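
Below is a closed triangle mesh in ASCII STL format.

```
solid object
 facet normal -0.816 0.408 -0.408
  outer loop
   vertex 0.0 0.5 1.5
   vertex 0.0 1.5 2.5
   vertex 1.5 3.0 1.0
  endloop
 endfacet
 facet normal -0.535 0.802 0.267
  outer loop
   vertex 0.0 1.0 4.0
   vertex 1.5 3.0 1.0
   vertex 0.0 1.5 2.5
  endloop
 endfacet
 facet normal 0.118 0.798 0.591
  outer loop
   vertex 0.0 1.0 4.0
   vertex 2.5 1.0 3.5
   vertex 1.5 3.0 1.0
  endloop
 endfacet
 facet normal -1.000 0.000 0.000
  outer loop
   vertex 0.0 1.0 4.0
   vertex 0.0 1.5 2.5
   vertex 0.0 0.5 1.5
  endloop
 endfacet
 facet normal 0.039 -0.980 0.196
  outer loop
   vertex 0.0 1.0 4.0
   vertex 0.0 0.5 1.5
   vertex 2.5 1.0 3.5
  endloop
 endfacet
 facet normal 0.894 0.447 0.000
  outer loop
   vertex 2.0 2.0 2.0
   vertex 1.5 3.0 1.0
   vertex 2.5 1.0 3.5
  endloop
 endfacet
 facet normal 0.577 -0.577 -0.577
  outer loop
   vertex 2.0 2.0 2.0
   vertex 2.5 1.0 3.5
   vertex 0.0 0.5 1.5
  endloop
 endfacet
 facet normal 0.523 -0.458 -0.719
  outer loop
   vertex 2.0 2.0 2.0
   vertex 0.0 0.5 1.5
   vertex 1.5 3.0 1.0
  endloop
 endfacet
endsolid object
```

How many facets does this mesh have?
8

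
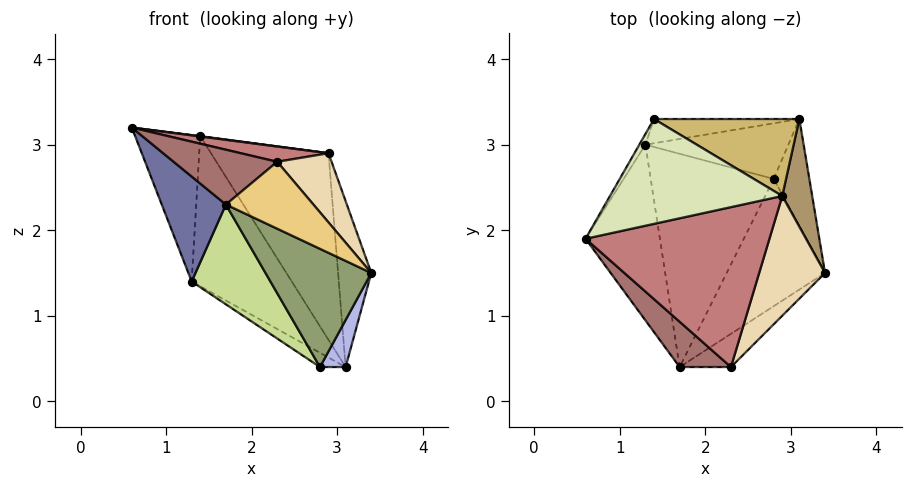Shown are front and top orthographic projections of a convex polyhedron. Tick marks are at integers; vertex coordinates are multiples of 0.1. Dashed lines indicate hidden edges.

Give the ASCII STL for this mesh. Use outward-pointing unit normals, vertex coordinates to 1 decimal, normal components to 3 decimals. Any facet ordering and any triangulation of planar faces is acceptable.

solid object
 facet normal -0.814 -0.298 -0.499
  outer loop
   vertex 1.3 3.0 1.4
   vertex 1.7 0.4 2.3
   vertex 0.6 1.9 3.2
  endloop
 endfacet
 facet normal -0.869 0.494 -0.036
  outer loop
   vertex 1.3 3.0 1.4
   vertex 0.6 1.9 3.2
   vertex 1.4 3.3 3.1
  endloop
 endfacet
 facet normal -0.245 0.957 -0.154
  outer loop
   vertex 1.3 3.0 1.4
   vertex 1.4 3.3 3.1
   vertex 3.1 3.3 0.4
  endloop
 endfacet
 facet normal 0.685 -0.293 -0.667
  outer loop
   vertex 2.8 2.6 0.4
   vertex 3.1 3.3 0.4
   vertex 3.4 1.5 1.5
  endloop
 endfacet
 facet normal 0.095 -0.677 -0.729
  outer loop
   vertex 2.8 2.6 0.4
   vertex 3.4 1.5 1.5
   vertex 1.7 0.4 2.3
  endloop
 endfacet
 facet normal -0.501 0.215 -0.838
  outer loop
   vertex 2.8 2.6 0.4
   vertex 1.3 3.0 1.4
   vertex 3.1 3.3 0.4
  endloop
 endfacet
 facet normal -0.583 -0.344 -0.736
  outer loop
   vertex 2.8 2.6 0.4
   vertex 1.7 0.4 2.3
   vertex 1.3 3.0 1.4
  endloop
 endfacet
 facet normal 0.130 -0.004 0.991
  outer loop
   vertex 2.9 2.4 2.9
   vertex 1.4 3.3 3.1
   vertex 0.6 1.9 3.2
  endloop
 endfacet
 facet normal 0.950 0.262 0.170
  outer loop
   vertex 2.9 2.4 2.9
   vertex 3.4 1.5 1.5
   vertex 3.1 3.3 0.4
  endloop
 endfacet
 facet normal 0.518 0.791 0.326
  outer loop
   vertex 2.9 2.4 2.9
   vertex 3.1 3.3 0.4
   vertex 1.4 3.3 3.1
  endloop
 endfacet
 facet normal 0.347 -0.840 -0.417
  outer loop
   vertex 2.3 0.4 2.8
   vertex 1.7 0.4 2.3
   vertex 3.4 1.5 1.5
  endloop
 endfacet
 facet normal 0.836 -0.275 0.475
  outer loop
   vertex 2.3 0.4 2.8
   vertex 3.4 1.5 1.5
   vertex 2.9 2.4 2.9
  endloop
 endfacet
 facet normal -0.469 -0.681 0.562
  outer loop
   vertex 2.3 0.4 2.8
   vertex 0.6 1.9 3.2
   vertex 1.7 0.4 2.3
  endloop
 endfacet
 facet normal 0.149 -0.094 0.984
  outer loop
   vertex 2.3 0.4 2.8
   vertex 2.9 2.4 2.9
   vertex 0.6 1.9 3.2
  endloop
 endfacet
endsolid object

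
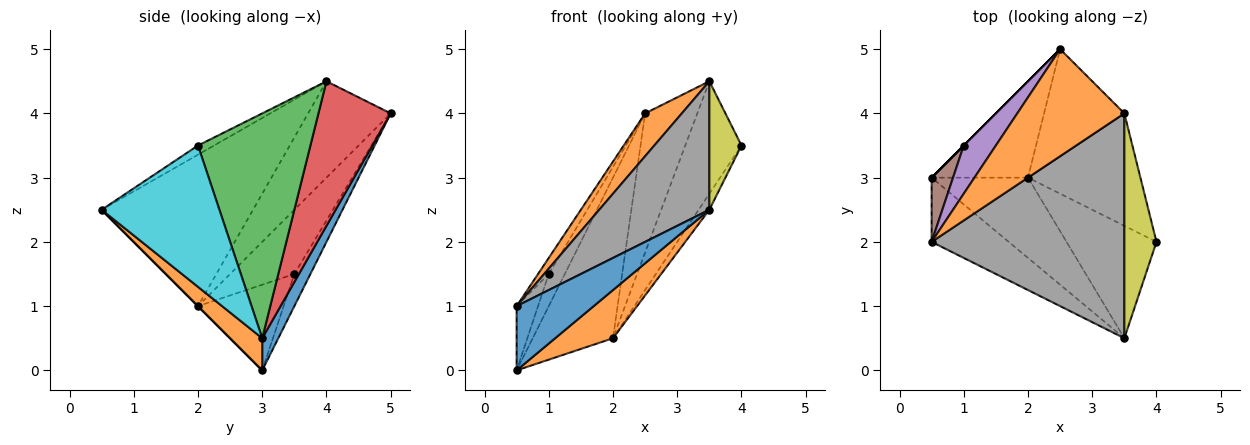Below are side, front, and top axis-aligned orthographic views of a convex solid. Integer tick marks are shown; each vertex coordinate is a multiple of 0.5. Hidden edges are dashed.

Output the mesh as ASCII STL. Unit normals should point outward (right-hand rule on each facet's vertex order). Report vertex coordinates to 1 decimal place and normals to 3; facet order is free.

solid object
 facet normal 0.169 0.845 -0.507
  outer loop
   vertex 2.0 3.0 0.5
   vertex 0.5 3.0 0.0
   vertex 2.5 5.0 4.0
  endloop
 endfacet
 facet normal -0.641 -0.285 0.712
  outer loop
   vertex 3.5 4.0 4.5
   vertex 2.5 5.0 4.0
   vertex 0.5 2.0 1.0
  endloop
 endfacet
 facet normal 0.816 0.408 -0.408
  outer loop
   vertex 3.5 4.0 4.5
   vertex 4.0 2.0 3.5
   vertex 2.0 3.0 0.5
  endloop
 endfacet
 facet normal 0.739 0.534 -0.411
  outer loop
   vertex 3.5 4.0 4.5
   vertex 2.0 3.0 0.5
   vertex 2.5 5.0 4.0
  endloop
 endfacet
 facet normal -0.885 0.147 0.442
  outer loop
   vertex 1.0 3.5 1.5
   vertex 0.5 2.0 1.0
   vertex 2.5 5.0 4.0
  endloop
 endfacet
 facet normal -0.943 0.236 0.236
  outer loop
   vertex 1.0 3.5 1.5
   vertex 0.5 3.0 0.0
   vertex 0.5 2.0 1.0
  endloop
 endfacet
 facet normal -0.707 0.707 0.000
  outer loop
   vertex 1.0 3.5 1.5
   vertex 2.5 5.0 4.0
   vertex 0.5 3.0 0.0
  endloop
 endfacet
 facet normal -0.564 -0.410 0.717
  outer loop
   vertex 3.5 0.5 2.5
   vertex 3.5 4.0 4.5
   vertex 0.5 2.0 1.0
  endloop
 endfacet
 facet normal -0.241 -0.482 0.843
  outer loop
   vertex 3.5 0.5 2.5
   vertex 4.0 2.0 3.5
   vertex 3.5 4.0 4.5
  endloop
 endfacet
 facet normal 0.841 0.076 -0.535
  outer loop
   vertex 3.5 0.5 2.5
   vertex 2.0 3.0 0.5
   vertex 4.0 2.0 3.5
  endloop
 endfacet
 facet normal 0.000 -0.707 -0.707
  outer loop
   vertex 3.5 0.5 2.5
   vertex 0.5 2.0 1.0
   vertex 0.5 3.0 0.0
  endloop
 endfacet
 facet normal 0.275 -0.495 -0.824
  outer loop
   vertex 3.5 0.5 2.5
   vertex 0.5 3.0 0.0
   vertex 2.0 3.0 0.5
  endloop
 endfacet
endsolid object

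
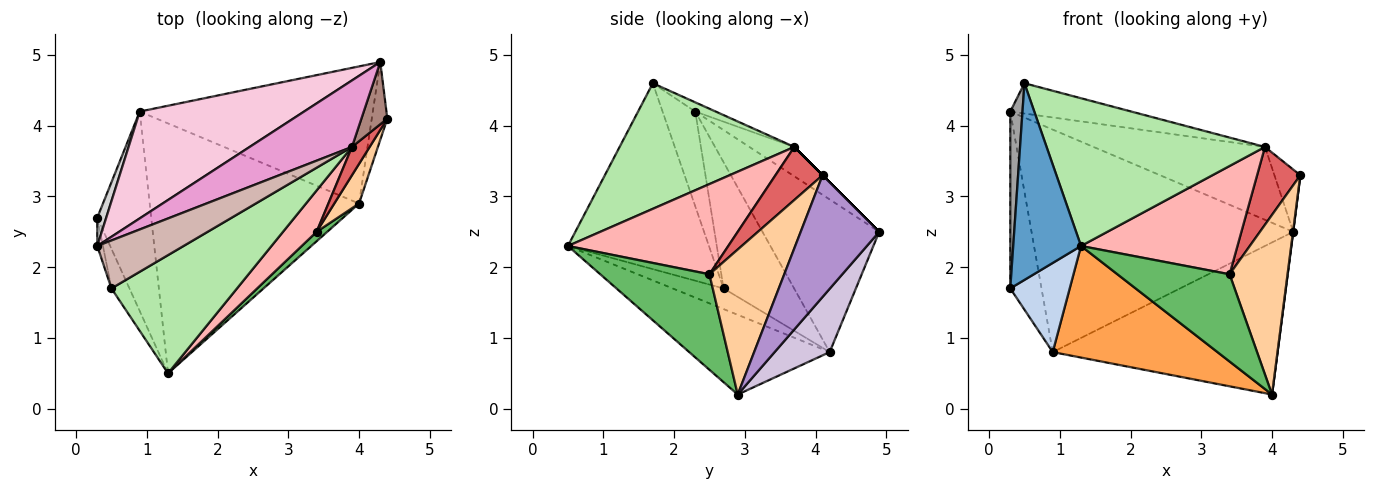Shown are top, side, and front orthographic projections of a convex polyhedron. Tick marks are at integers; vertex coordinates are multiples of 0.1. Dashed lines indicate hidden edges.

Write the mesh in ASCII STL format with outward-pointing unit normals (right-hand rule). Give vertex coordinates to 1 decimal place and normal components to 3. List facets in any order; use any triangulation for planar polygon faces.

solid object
 facet normal -0.898 -0.432 -0.087
  outer loop
   vertex 0.5 1.7 4.6
   vertex 0.3 2.7 1.7
   vertex 1.3 0.5 2.3
  endloop
 endfacet
 facet normal -0.330 -0.385 -0.862
  outer loop
   vertex 0.9 4.2 0.8
   vertex 1.3 0.5 2.3
   vertex 0.3 2.7 1.7
  endloop
 endfacet
 facet normal -0.328 -0.385 -0.862
  outer loop
   vertex 0.9 4.2 0.8
   vertex 4.0 2.9 0.2
   vertex 1.3 0.5 2.3
  endloop
 endfacet
 facet normal 0.784 -0.607 0.134
  outer loop
   vertex 3.4 2.5 1.9
   vertex 4.0 2.9 0.2
   vertex 4.4 4.1 3.3
  endloop
 endfacet
 facet normal 0.695 -0.715 0.077
  outer loop
   vertex 3.4 2.5 1.9
   vertex 1.3 0.5 2.3
   vertex 4.0 2.9 0.2
  endloop
 endfacet
 facet normal 0.530 -0.662 0.530
  outer loop
   vertex 3.9 3.7 3.7
   vertex 0.5 1.7 4.6
   vertex 1.3 0.5 2.3
  endloop
 endfacet
 facet normal 0.716 -0.656 0.239
  outer loop
   vertex 3.9 3.7 3.7
   vertex 3.4 2.5 1.9
   vertex 4.4 4.1 3.3
  endloop
 endfacet
 facet normal 0.692 -0.675 0.258
  outer loop
   vertex 3.9 3.7 3.7
   vertex 1.3 0.5 2.3
   vertex 3.4 2.5 1.9
  endloop
 endfacet
 facet normal 0.992 -0.003 -0.127
  outer loop
   vertex 4.3 4.9 2.5
   vertex 4.4 4.1 3.3
   vertex 4.0 2.9 0.2
  endloop
 endfacet
 facet normal 0.179 0.731 -0.659
  outer loop
   vertex 4.3 4.9 2.5
   vertex 4.0 2.9 0.2
   vertex 0.9 4.2 0.8
  endloop
 endfacet
 facet normal 0.000 0.707 0.707
  outer loop
   vertex 4.3 4.9 2.5
   vertex 3.9 3.7 3.7
   vertex 4.4 4.1 3.3
  endloop
 endfacet
 facet normal -0.090 0.532 0.842
  outer loop
   vertex 0.3 2.3 4.2
   vertex 0.5 1.7 4.6
   vertex 3.9 3.7 3.7
  endloop
 endfacet
 facet normal -0.190 0.725 0.662
  outer loop
   vertex 0.3 2.3 4.2
   vertex 3.9 3.7 3.7
   vertex 4.3 4.9 2.5
  endloop
 endfacet
 facet normal -0.373 0.836 0.402
  outer loop
   vertex 0.3 2.3 4.2
   vertex 4.3 4.9 2.5
   vertex 0.9 4.2 0.8
  endloop
 endfacet
 facet normal -0.935 -0.349 -0.056
  outer loop
   vertex 0.3 2.3 4.2
   vertex 0.3 2.7 1.7
   vertex 0.5 1.7 4.6
  endloop
 endfacet
 facet normal -0.913 0.404 0.065
  outer loop
   vertex 0.3 2.3 4.2
   vertex 0.9 4.2 0.8
   vertex 0.3 2.7 1.7
  endloop
 endfacet
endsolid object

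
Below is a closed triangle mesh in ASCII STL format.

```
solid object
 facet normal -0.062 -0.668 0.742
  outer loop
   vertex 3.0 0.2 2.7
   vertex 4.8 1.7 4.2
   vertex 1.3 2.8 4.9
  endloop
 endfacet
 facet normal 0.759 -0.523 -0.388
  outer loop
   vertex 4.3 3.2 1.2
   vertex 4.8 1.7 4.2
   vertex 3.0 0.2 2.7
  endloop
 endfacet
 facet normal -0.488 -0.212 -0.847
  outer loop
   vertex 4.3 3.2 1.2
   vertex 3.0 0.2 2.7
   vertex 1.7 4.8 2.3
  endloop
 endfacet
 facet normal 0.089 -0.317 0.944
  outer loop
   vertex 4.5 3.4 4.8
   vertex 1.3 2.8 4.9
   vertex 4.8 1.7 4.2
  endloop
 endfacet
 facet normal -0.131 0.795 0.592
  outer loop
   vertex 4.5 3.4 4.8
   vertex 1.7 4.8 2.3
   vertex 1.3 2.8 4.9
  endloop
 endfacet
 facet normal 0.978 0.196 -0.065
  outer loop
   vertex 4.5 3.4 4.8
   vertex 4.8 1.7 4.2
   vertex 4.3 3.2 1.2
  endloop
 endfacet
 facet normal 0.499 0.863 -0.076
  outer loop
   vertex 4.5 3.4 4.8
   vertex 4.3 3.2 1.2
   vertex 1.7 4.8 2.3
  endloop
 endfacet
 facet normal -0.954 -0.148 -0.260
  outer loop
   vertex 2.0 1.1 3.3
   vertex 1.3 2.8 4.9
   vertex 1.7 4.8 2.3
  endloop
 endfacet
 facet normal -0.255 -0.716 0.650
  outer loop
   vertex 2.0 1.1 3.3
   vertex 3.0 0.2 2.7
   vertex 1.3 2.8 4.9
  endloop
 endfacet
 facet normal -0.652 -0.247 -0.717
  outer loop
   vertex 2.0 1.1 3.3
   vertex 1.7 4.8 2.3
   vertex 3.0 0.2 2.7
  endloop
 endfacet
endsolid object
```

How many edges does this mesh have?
15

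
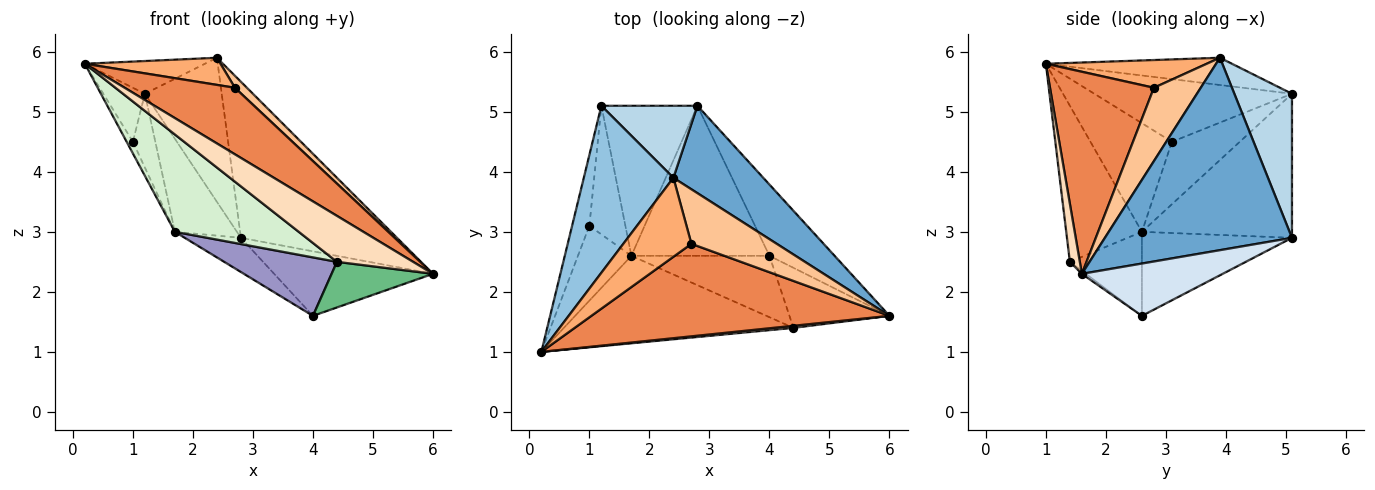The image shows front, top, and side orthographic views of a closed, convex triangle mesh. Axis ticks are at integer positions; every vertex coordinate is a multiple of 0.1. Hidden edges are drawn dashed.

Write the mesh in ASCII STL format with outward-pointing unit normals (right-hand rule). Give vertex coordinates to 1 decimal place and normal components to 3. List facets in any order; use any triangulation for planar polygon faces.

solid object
 facet normal 0.723 0.603 0.338
  outer loop
   vertex 2.4 3.9 5.9
   vertex 6.0 1.6 2.3
   vertex 2.8 5.1 2.9
  endloop
 endfacet
 facet normal -0.286 0.184 0.940
  outer loop
   vertex 1.2 5.1 5.3
   vertex 0.2 1.0 5.8
   vertex 2.4 3.9 5.9
  endloop
 endfacet
 facet normal 0.557 0.743 0.371
  outer loop
   vertex 1.2 5.1 5.3
   vertex 2.4 3.9 5.9
   vertex 2.8 5.1 2.9
  endloop
 endfacet
 facet normal 0.511 0.577 -0.637
  outer loop
   vertex 4.0 2.6 1.6
   vertex 2.8 5.1 2.9
   vertex 6.0 1.6 2.3
  endloop
 endfacet
 facet normal 0.482 -0.512 0.711
  outer loop
   vertex 2.7 2.8 5.4
   vertex 0.2 1.0 5.8
   vertex 6.0 1.6 2.3
  endloop
 endfacet
 facet normal 0.359 -0.303 0.883
  outer loop
   vertex 2.7 2.8 5.4
   vertex 2.4 3.9 5.9
   vertex 0.2 1.0 5.8
  endloop
 endfacet
 facet normal 0.643 -0.165 0.748
  outer loop
   vertex 2.7 2.8 5.4
   vertex 6.0 1.6 2.3
   vertex 2.4 3.9 5.9
  endloop
 endfacet
 facet normal 0.129 -0.991 0.045
  outer loop
   vertex 4.4 1.4 2.5
   vertex 6.0 1.6 2.3
   vertex 0.2 1.0 5.8
  endloop
 endfacet
 facet normal -0.024 -0.605 -0.796
  outer loop
   vertex 4.4 1.4 2.5
   vertex 4.0 2.6 1.6
   vertex 6.0 1.6 2.3
  endloop
 endfacet
 facet normal -0.510 0.191 -0.838
  outer loop
   vertex 1.7 2.6 3.0
   vertex 2.8 5.1 2.9
   vertex 4.0 2.6 1.6
  endloop
 endfacet
 facet normal -0.787 0.325 -0.525
  outer loop
   vertex 1.7 2.6 3.0
   vertex 1.2 5.1 5.3
   vertex 2.8 5.1 2.9
  endloop
 endfacet
 facet normal -0.414 -0.677 -0.609
  outer loop
   vertex 1.7 2.6 3.0
   vertex 4.4 1.4 2.5
   vertex 0.2 1.0 5.8
  endloop
 endfacet
 facet normal -0.403 -0.631 -0.662
  outer loop
   vertex 1.7 2.6 3.0
   vertex 4.0 2.6 1.6
   vertex 4.4 1.4 2.5
  endloop
 endfacet
 facet normal -0.945 0.199 -0.260
  outer loop
   vertex 1.0 3.1 4.5
   vertex 0.2 1.0 5.8
   vertex 1.2 5.1 5.3
  endloop
 endfacet
 facet normal -0.895 0.068 -0.441
  outer loop
   vertex 1.0 3.1 4.5
   vertex 1.7 2.6 3.0
   vertex 0.2 1.0 5.8
  endloop
 endfacet
 facet normal -0.833 0.275 -0.480
  outer loop
   vertex 1.0 3.1 4.5
   vertex 1.2 5.1 5.3
   vertex 1.7 2.6 3.0
  endloop
 endfacet
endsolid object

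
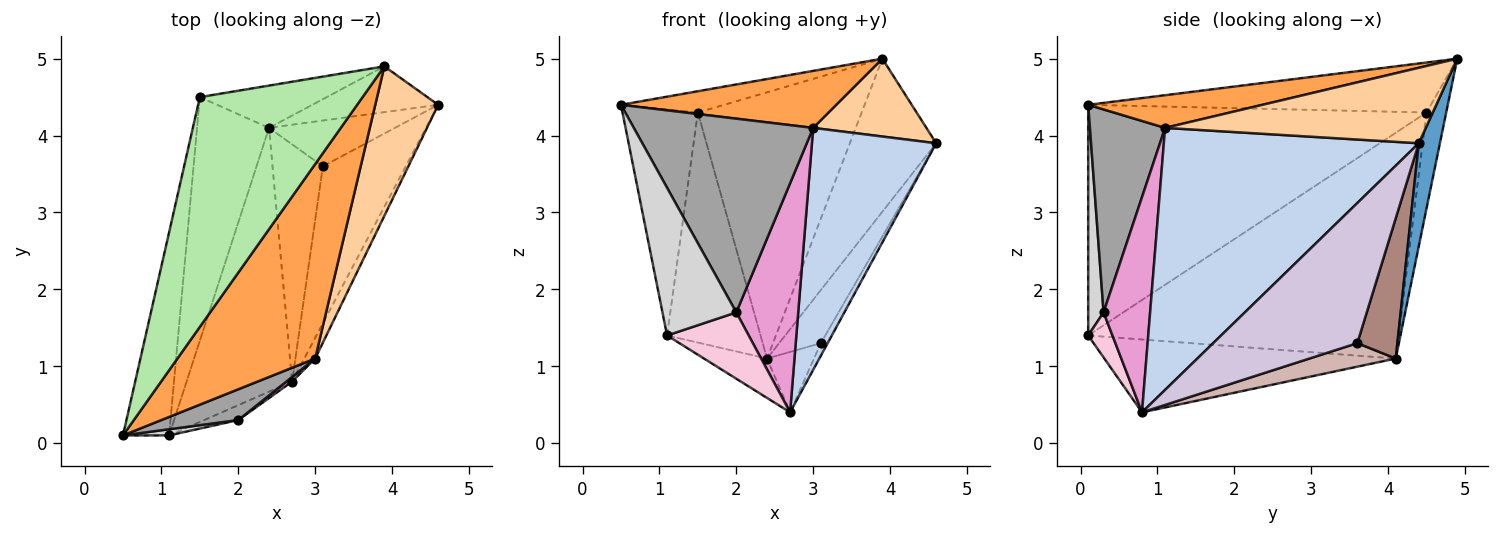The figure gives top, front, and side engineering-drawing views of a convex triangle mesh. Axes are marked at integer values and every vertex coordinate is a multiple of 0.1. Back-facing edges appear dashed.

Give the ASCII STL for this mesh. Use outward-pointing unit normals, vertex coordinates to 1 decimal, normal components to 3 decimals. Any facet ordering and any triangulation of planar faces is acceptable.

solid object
 facet normal 0.228 0.933 -0.279
  outer loop
   vertex 2.4 4.1 1.1
   vertex 3.9 4.9 5.0
   vertex 4.6 4.4 3.9
  endloop
 endfacet
 facet normal 0.898 -0.438 -0.037
  outer loop
   vertex 3.0 1.1 4.1
   vertex 2.7 0.8 0.4
   vertex 4.6 4.4 3.9
  endloop
 endfacet
 facet normal 0.222 -0.274 0.936
  outer loop
   vertex 3.0 1.1 4.1
   vertex 3.9 4.9 5.0
   vertex 0.5 0.1 4.4
  endloop
 endfacet
 facet normal 0.729 -0.316 0.607
  outer loop
   vertex 3.0 1.1 4.1
   vertex 4.6 4.4 3.9
   vertex 3.9 4.9 5.0
  endloop
 endfacet
 facet normal -0.564 0.122 -0.817
  outer loop
   vertex 1.1 0.1 1.4
   vertex 2.4 4.1 1.1
   vertex 2.7 0.8 0.4
  endloop
 endfacet
 facet normal -0.292 0.088 0.952
  outer loop
   vertex 1.5 4.5 4.3
   vertex 0.5 0.1 4.4
   vertex 3.9 4.9 5.0
  endloop
 endfacet
 facet normal -0.118 0.981 -0.156
  outer loop
   vertex 1.5 4.5 4.3
   vertex 3.9 4.9 5.0
   vertex 2.4 4.1 1.1
  endloop
 endfacet
 facet normal -0.958 0.213 -0.192
  outer loop
   vertex 1.5 4.5 4.3
   vertex 1.1 0.1 1.4
   vertex 0.5 0.1 4.4
  endloop
 endfacet
 facet normal -0.916 0.276 -0.292
  outer loop
   vertex 1.5 4.5 4.3
   vertex 2.4 4.1 1.1
   vertex 1.1 0.1 1.4
  endloop
 endfacet
 facet normal 0.860 0.041 -0.509
  outer loop
   vertex 3.1 3.6 1.3
   vertex 4.6 4.4 3.9
   vertex 2.7 0.8 0.4
  endloop
 endfacet
 facet normal 0.588 0.613 -0.528
  outer loop
   vertex 3.1 3.6 1.3
   vertex 2.4 4.1 1.1
   vertex 4.6 4.4 3.9
  endloop
 endfacet
 facet normal 0.413 0.225 -0.883
  outer loop
   vertex 3.1 3.6 1.3
   vertex 2.7 0.8 0.4
   vertex 2.4 4.1 1.1
  endloop
 endfacet
 facet normal 0.601 -0.799 0.016
  outer loop
   vertex 2.0 0.3 1.7
   vertex 2.7 0.8 0.4
   vertex 3.0 1.1 4.1
  endloop
 endfacet
 facet normal 0.278 -0.937 -0.211
  outer loop
   vertex 2.0 0.3 1.7
   vertex 1.1 0.1 1.4
   vertex 2.7 0.8 0.4
  endloop
 endfacet
 facet normal 0.382 -0.913 0.145
  outer loop
   vertex 2.0 0.3 1.7
   vertex 3.0 1.1 4.1
   vertex 0.5 0.1 4.4
  endloop
 endfacet
 facet normal 0.204 -0.978 0.041
  outer loop
   vertex 2.0 0.3 1.7
   vertex 0.5 0.1 4.4
   vertex 1.1 0.1 1.4
  endloop
 endfacet
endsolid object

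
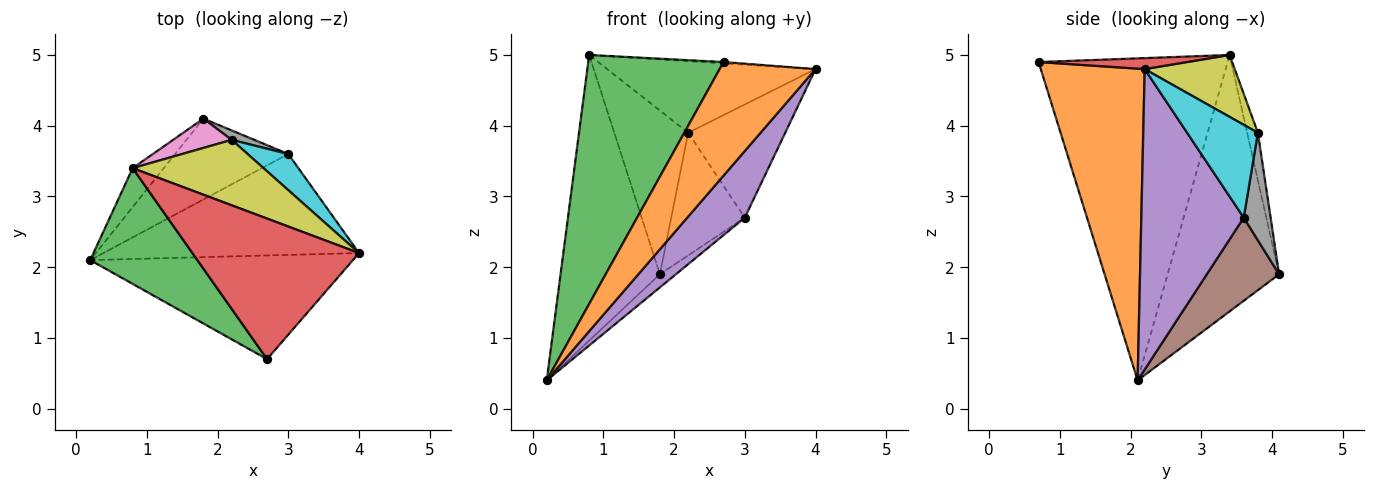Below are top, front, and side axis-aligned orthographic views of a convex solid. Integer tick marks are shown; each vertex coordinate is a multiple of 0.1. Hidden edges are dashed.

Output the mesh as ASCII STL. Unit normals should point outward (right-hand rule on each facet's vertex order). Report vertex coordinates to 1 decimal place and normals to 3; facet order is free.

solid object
 facet normal -0.744 0.663 -0.090
  outer loop
   vertex 0.8 3.4 5.0
   vertex 1.8 4.1 1.9
   vertex 0.2 2.1 0.4
  endloop
 endfacet
 facet normal 0.625 -0.577 -0.526
  outer loop
   vertex 2.7 0.7 4.9
   vertex 0.2 2.1 0.4
   vertex 4.0 2.2 4.8
  endloop
 endfacet
 facet normal -0.785 -0.562 0.261
  outer loop
   vertex 2.7 0.7 4.9
   vertex 0.8 3.4 5.0
   vertex 0.2 2.1 0.4
  endloop
 endfacet
 facet normal 0.066 0.009 0.998
  outer loop
   vertex 2.7 0.7 4.9
   vertex 4.0 2.2 4.8
   vertex 0.8 3.4 5.0
  endloop
 endfacet
 facet normal 0.700 -0.394 -0.596
  outer loop
   vertex 3.0 3.6 2.7
   vertex 4.0 2.2 4.8
   vertex 0.2 2.1 0.4
  endloop
 endfacet
 facet normal 0.587 0.130 -0.799
  outer loop
   vertex 3.0 3.6 2.7
   vertex 0.2 2.1 0.4
   vertex 1.8 4.1 1.9
  endloop
 endfacet
 facet normal -0.141 0.974 0.174
  outer loop
   vertex 2.2 3.8 3.9
   vertex 1.8 4.1 1.9
   vertex 0.8 3.4 5.0
  endloop
 endfacet
 facet normal 0.342 0.937 0.072
  outer loop
   vertex 2.2 3.8 3.9
   vertex 3.0 3.6 2.7
   vertex 1.8 4.1 1.9
  endloop
 endfacet
 facet normal 0.304 0.703 0.643
  outer loop
   vertex 2.2 3.8 3.9
   vertex 0.8 3.4 5.0
   vertex 4.0 2.2 4.8
  endloop
 endfacet
 facet normal 0.570 0.782 0.250
  outer loop
   vertex 2.2 3.8 3.9
   vertex 4.0 2.2 4.8
   vertex 3.0 3.6 2.7
  endloop
 endfacet
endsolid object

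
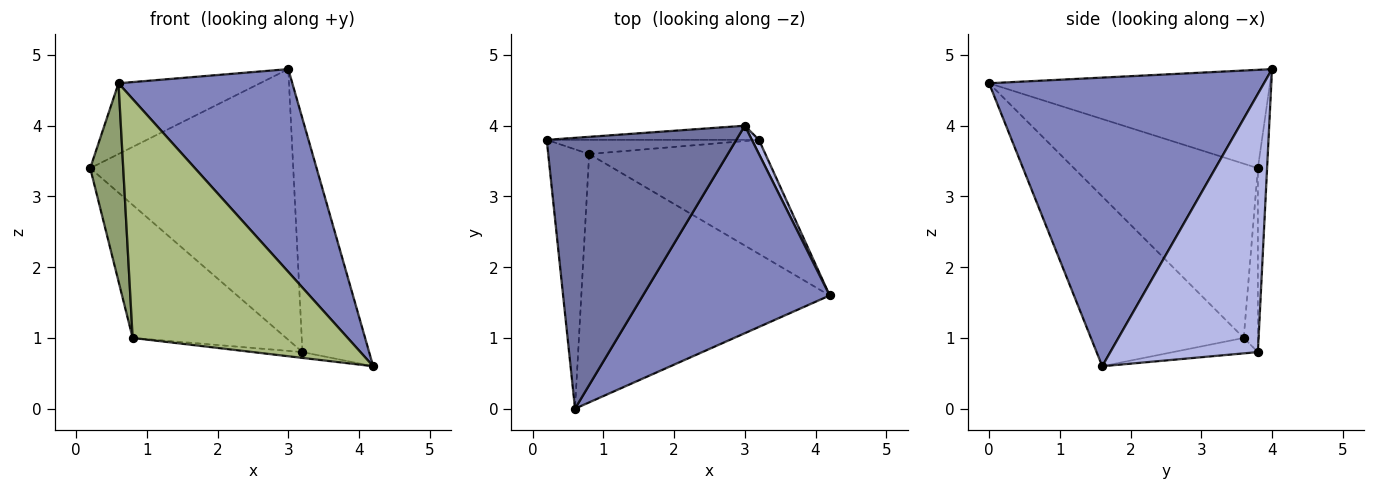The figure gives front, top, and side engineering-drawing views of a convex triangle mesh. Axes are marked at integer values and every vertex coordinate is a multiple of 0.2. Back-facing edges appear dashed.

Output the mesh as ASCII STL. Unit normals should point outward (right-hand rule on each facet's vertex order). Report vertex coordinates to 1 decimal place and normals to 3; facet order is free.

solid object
 facet normal -0.449 0.226 0.865
  outer loop
   vertex 3.0 4.0 4.8
   vertex 0.2 3.8 3.4
   vertex 0.6 0.0 4.6
  endloop
 endfacet
 facet normal 0.742 -0.469 0.480
  outer loop
   vertex 3.0 4.0 4.8
   vertex 0.6 0.0 4.6
   vertex 4.2 1.6 0.6
  endloop
 endfacet
 facet normal -0.045 0.998 -0.052
  outer loop
   vertex 3.2 3.8 0.8
   vertex 0.2 3.8 3.4
   vertex 3.0 4.0 4.8
  endloop
 endfacet
 facet normal 0.911 0.412 0.025
  outer loop
   vertex 3.2 3.8 0.8
   vertex 3.0 4.0 4.8
   vertex 4.2 1.6 0.6
  endloop
 endfacet
 facet normal -0.959 -0.172 -0.225
  outer loop
   vertex 0.8 3.6 1.0
   vertex 0.6 0.0 4.6
   vertex 0.2 3.8 3.4
  endloop
 endfacet
 facet normal -0.442 -0.622 -0.646
  outer loop
   vertex 0.8 3.6 1.0
   vertex 4.2 1.6 0.6
   vertex 0.6 0.0 4.6
  endloop
 endfacet
 facet normal -0.091 0.990 -0.105
  outer loop
   vertex 0.8 3.6 1.0
   vertex 0.2 3.8 3.4
   vertex 3.2 3.8 0.8
  endloop
 endfacet
 facet normal -0.087 0.051 -0.995
  outer loop
   vertex 0.8 3.6 1.0
   vertex 3.2 3.8 0.8
   vertex 4.2 1.6 0.6
  endloop
 endfacet
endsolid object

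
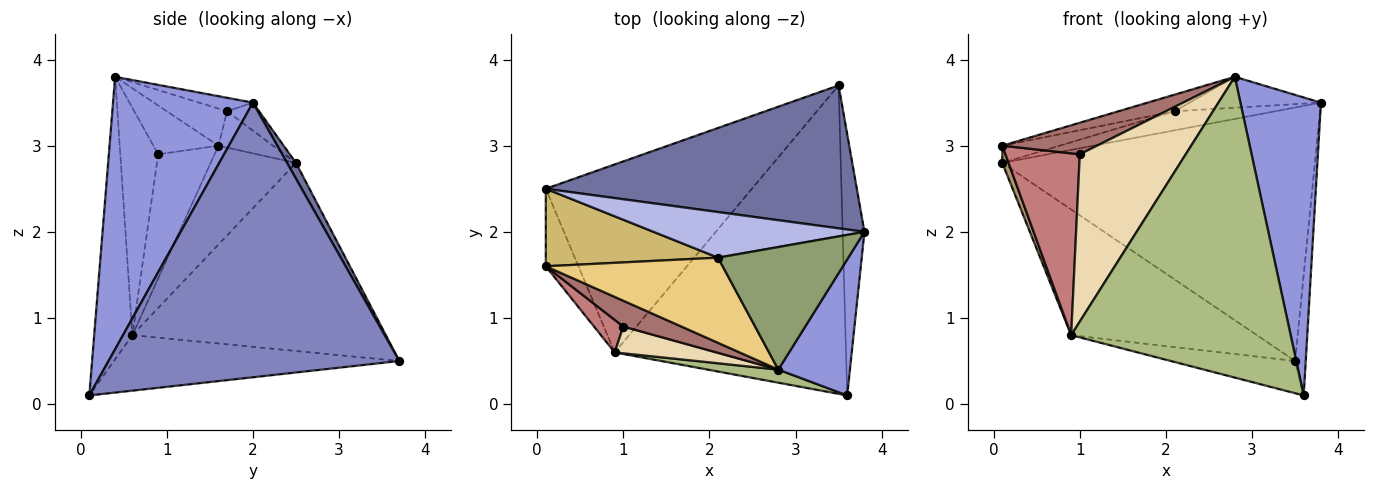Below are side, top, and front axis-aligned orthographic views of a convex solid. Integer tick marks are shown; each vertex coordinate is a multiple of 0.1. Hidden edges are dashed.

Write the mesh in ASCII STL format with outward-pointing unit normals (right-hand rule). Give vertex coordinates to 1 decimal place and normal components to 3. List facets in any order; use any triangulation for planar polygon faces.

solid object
 facet normal 0.025 0.871 0.491
  outer loop
   vertex 3.5 3.7 0.5
   vertex 0.1 2.5 2.8
   vertex 3.8 2.0 3.5
  endloop
 endfacet
 facet normal 0.996 0.036 -0.079
  outer loop
   vertex 3.5 3.7 0.5
   vertex 3.8 2.0 3.5
   vertex 3.6 0.1 0.1
  endloop
 endfacet
 facet normal 0.845 -0.486 0.222
  outer loop
   vertex 2.8 0.4 3.8
   vertex 3.6 0.1 0.1
   vertex 3.8 2.0 3.5
  endloop
 endfacet
 facet normal -0.121 0.383 0.916
  outer loop
   vertex 2.1 1.7 3.4
   vertex 3.8 2.0 3.5
   vertex 0.1 2.5 2.8
  endloop
 endfacet
 facet normal -0.100 0.243 0.965
  outer loop
   vertex 2.1 1.7 3.4
   vertex 2.8 0.4 3.8
   vertex 3.8 2.0 3.5
  endloop
 endfacet
 facet normal -0.171 -0.984 0.043
  outer loop
   vertex 0.9 0.6 0.8
   vertex 3.6 0.1 0.1
   vertex 2.8 0.4 3.8
  endloop
 endfacet
 facet normal -0.604 0.443 -0.662
  outer loop
   vertex 0.9 0.6 0.8
   vertex 0.1 2.5 2.8
   vertex 3.5 3.7 0.5
  endloop
 endfacet
 facet normal -0.232 0.101 -0.967
  outer loop
   vertex 0.9 0.6 0.8
   vertex 3.5 3.7 0.5
   vertex 3.6 0.1 0.1
  endloop
 endfacet
 facet normal -0.947 -0.070 -0.313
  outer loop
   vertex 0.1 1.6 3.0
   vertex 0.1 2.5 2.8
   vertex 0.9 0.6 0.8
  endloop
 endfacet
 facet normal -0.202 0.212 0.956
  outer loop
   vertex 0.1 1.6 3.0
   vertex 2.1 1.7 3.4
   vertex 0.1 2.5 2.8
  endloop
 endfacet
 facet normal -0.202 0.187 0.961
  outer loop
   vertex 0.1 1.6 3.0
   vertex 2.8 0.4 3.8
   vertex 2.1 1.7 3.4
  endloop
 endfacet
 facet normal -0.333 -0.931 0.149
  outer loop
   vertex 1.0 0.9 2.9
   vertex 0.9 0.6 0.8
   vertex 2.8 0.4 3.8
  endloop
 endfacet
 facet normal -0.469 -0.683 0.559
  outer loop
   vertex 1.0 0.9 2.9
   vertex 2.8 0.4 3.8
   vertex 0.1 1.6 3.0
  endloop
 endfacet
 facet normal -0.598 -0.789 0.141
  outer loop
   vertex 1.0 0.9 2.9
   vertex 0.1 1.6 3.0
   vertex 0.9 0.6 0.8
  endloop
 endfacet
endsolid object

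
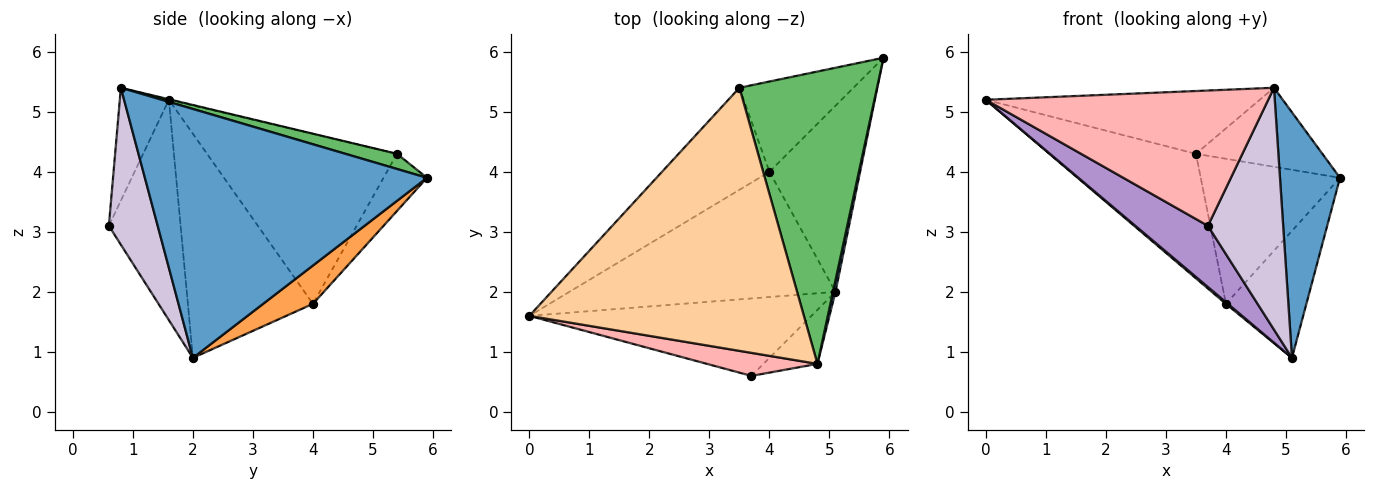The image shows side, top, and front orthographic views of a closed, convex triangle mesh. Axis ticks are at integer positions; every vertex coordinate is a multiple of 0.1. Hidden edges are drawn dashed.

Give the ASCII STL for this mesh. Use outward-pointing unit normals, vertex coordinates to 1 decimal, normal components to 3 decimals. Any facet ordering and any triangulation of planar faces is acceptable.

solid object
 facet normal 0.978 -0.208 0.010
  outer loop
   vertex 5.1 2.0 0.9
   vertex 5.9 5.9 3.9
   vertex 4.8 0.8 5.4
  endloop
 endfacet
 facet normal -0.644 -0.010 -0.765
  outer loop
   vertex 4.0 4.0 1.8
   vertex 5.1 2.0 0.9
   vertex 0.0 1.6 5.2
  endloop
 endfacet
 facet normal 0.330 0.532 -0.780
  outer loop
   vertex 4.0 4.0 1.8
   vertex 5.9 5.9 3.9
   vertex 5.1 2.0 0.9
  endloop
 endfacet
 facet normal -0.002 0.232 0.973
  outer loop
   vertex 3.5 5.4 4.3
   vertex 0.0 1.6 5.2
   vertex 4.8 0.8 5.4
  endloop
 endfacet
 facet normal 0.106 0.259 0.960
  outer loop
   vertex 3.5 5.4 4.3
   vertex 4.8 0.8 5.4
   vertex 5.9 5.9 3.9
  endloop
 endfacet
 facet normal -0.708 0.546 -0.447
  outer loop
   vertex 3.5 5.4 4.3
   vertex 4.0 4.0 1.8
   vertex 0.0 1.6 5.2
  endloop
 endfacet
 facet normal -0.256 0.821 -0.511
  outer loop
   vertex 3.5 5.4 4.3
   vertex 5.9 5.9 3.9
   vertex 4.0 4.0 1.8
  endloop
 endfacet
 facet normal -0.169 -0.972 0.165
  outer loop
   vertex 3.7 0.6 3.1
   vertex 4.8 0.8 5.4
   vertex 0.0 1.6 5.2
  endloop
 endfacet
 facet normal -0.523 -0.529 -0.669
  outer loop
   vertex 3.7 0.6 3.1
   vertex 0.0 1.6 5.2
   vertex 5.1 2.0 0.9
  endloop
 endfacet
 facet normal 0.535 -0.824 -0.184
  outer loop
   vertex 3.7 0.6 3.1
   vertex 5.1 2.0 0.9
   vertex 4.8 0.8 5.4
  endloop
 endfacet
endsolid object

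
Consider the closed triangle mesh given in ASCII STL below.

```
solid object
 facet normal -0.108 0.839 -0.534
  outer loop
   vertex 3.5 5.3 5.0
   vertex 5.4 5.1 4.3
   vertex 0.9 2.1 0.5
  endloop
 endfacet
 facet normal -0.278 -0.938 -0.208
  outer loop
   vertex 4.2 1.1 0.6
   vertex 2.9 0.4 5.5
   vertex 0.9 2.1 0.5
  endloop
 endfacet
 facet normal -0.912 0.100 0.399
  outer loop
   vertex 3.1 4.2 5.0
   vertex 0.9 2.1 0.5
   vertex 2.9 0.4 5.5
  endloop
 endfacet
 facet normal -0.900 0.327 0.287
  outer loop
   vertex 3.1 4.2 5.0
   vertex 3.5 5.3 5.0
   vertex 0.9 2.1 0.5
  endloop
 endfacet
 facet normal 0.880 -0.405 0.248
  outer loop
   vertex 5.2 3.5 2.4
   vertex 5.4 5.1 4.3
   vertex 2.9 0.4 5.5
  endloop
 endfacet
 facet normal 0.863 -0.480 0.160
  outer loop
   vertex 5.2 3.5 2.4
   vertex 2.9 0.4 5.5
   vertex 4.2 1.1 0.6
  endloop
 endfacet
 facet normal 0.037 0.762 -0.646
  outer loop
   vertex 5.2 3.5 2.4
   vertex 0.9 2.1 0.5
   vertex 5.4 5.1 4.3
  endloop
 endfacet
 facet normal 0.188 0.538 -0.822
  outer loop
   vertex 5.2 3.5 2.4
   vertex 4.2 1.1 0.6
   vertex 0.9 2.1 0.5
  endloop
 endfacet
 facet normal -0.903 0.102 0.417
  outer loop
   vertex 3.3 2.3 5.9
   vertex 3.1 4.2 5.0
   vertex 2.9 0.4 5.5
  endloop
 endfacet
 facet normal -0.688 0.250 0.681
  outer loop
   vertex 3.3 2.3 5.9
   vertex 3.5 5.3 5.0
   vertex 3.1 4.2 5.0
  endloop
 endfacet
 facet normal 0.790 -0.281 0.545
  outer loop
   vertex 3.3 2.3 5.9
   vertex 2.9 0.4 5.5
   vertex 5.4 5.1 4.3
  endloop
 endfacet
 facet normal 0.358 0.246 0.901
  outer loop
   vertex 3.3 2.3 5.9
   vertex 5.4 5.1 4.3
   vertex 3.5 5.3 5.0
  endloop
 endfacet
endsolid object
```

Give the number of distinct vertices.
8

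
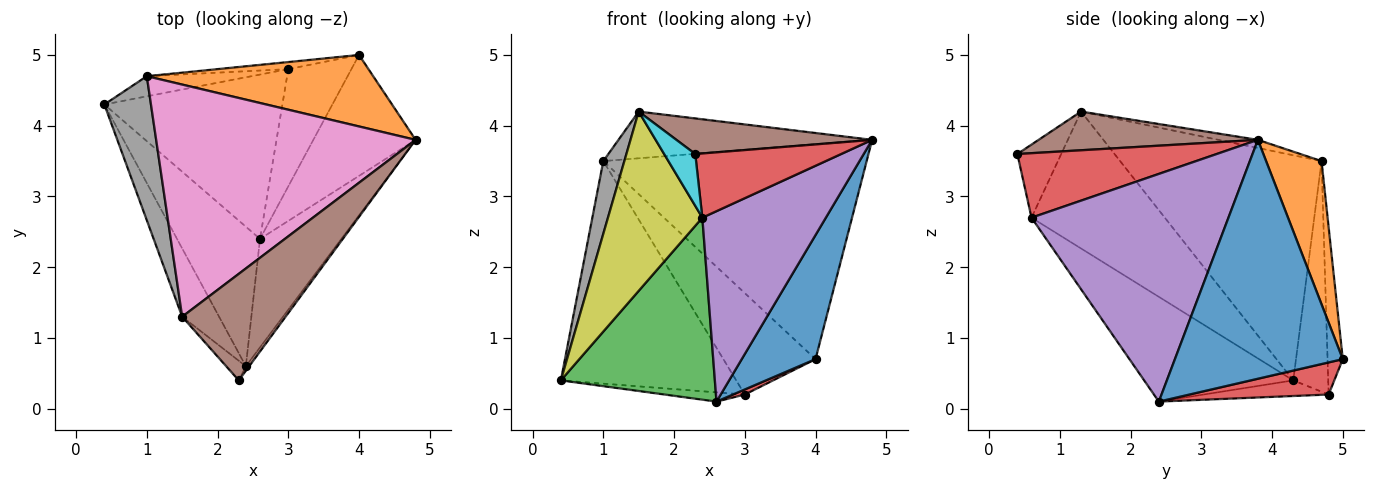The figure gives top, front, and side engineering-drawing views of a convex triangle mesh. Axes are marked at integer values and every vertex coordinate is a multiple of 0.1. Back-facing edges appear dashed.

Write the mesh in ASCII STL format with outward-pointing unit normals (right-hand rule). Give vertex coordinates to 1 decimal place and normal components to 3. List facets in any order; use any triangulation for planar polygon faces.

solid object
 facet normal 0.852 -0.375 -0.365
  outer loop
   vertex 4.0 5.0 0.7
   vertex 4.8 3.8 3.8
   vertex 2.6 2.4 0.1
  endloop
 endfacet
 facet normal 0.196 0.930 0.310
  outer loop
   vertex 4.0 5.0 0.7
   vertex 1.0 4.7 3.5
   vertex 4.8 3.8 3.8
  endloop
 endfacet
 facet normal -0.609 -0.629 -0.483
  outer loop
   vertex 2.4 0.6 2.7
   vertex 0.4 4.3 0.4
   vertex 2.6 2.4 0.1
  endloop
 endfacet
 facet normal 0.806 -0.590 -0.042
  outer loop
   vertex 2.4 0.6 2.7
   vertex 4.8 3.8 3.8
   vertex 2.3 0.4 3.6
  endloop
 endfacet
 facet normal 0.811 -0.509 -0.290
  outer loop
   vertex 2.4 0.6 2.7
   vertex 2.6 2.4 0.1
   vertex 4.8 3.8 3.8
  endloop
 endfacet
 facet normal 0.335 -0.299 0.894
  outer loop
   vertex 1.5 1.3 4.2
   vertex 2.3 0.4 3.6
   vertex 4.8 3.8 3.8
  endloop
 endfacet
 facet normal -0.031 0.197 0.980
  outer loop
   vertex 1.5 1.3 4.2
   vertex 4.8 3.8 3.8
   vertex 1.0 4.7 3.5
  endloop
 endfacet
 facet normal -0.974 -0.102 0.202
  outer loop
   vertex 1.5 1.3 4.2
   vertex 1.0 4.7 3.5
   vertex 0.4 4.3 0.4
  endloop
 endfacet
 facet normal -0.797 -0.564 -0.215
  outer loop
   vertex 1.5 1.3 4.2
   vertex 0.4 4.3 0.4
   vertex 2.4 0.6 2.7
  endloop
 endfacet
 facet normal -0.797 -0.565 -0.214
  outer loop
   vertex 1.5 1.3 4.2
   vertex 2.4 0.6 2.7
   vertex 2.3 0.4 3.6
  endloop
 endfacet
 facet normal -0.195 0.977 -0.088
  outer loop
   vertex 3.0 4.8 0.2
   vertex 0.4 4.3 0.4
   vertex 1.0 4.7 3.5
  endloop
 endfacet
 facet normal -0.163 0.984 -0.069
  outer loop
   vertex 3.0 4.8 0.2
   vertex 1.0 4.7 3.5
   vertex 4.0 5.0 0.7
  endloop
 endfacet
 facet normal -0.087 0.056 -0.995
  outer loop
   vertex 3.0 4.8 0.2
   vertex 2.6 2.4 0.1
   vertex 0.4 4.3 0.4
  endloop
 endfacet
 facet normal 0.453 -0.038 -0.891
  outer loop
   vertex 3.0 4.8 0.2
   vertex 4.0 5.0 0.7
   vertex 2.6 2.4 0.1
  endloop
 endfacet
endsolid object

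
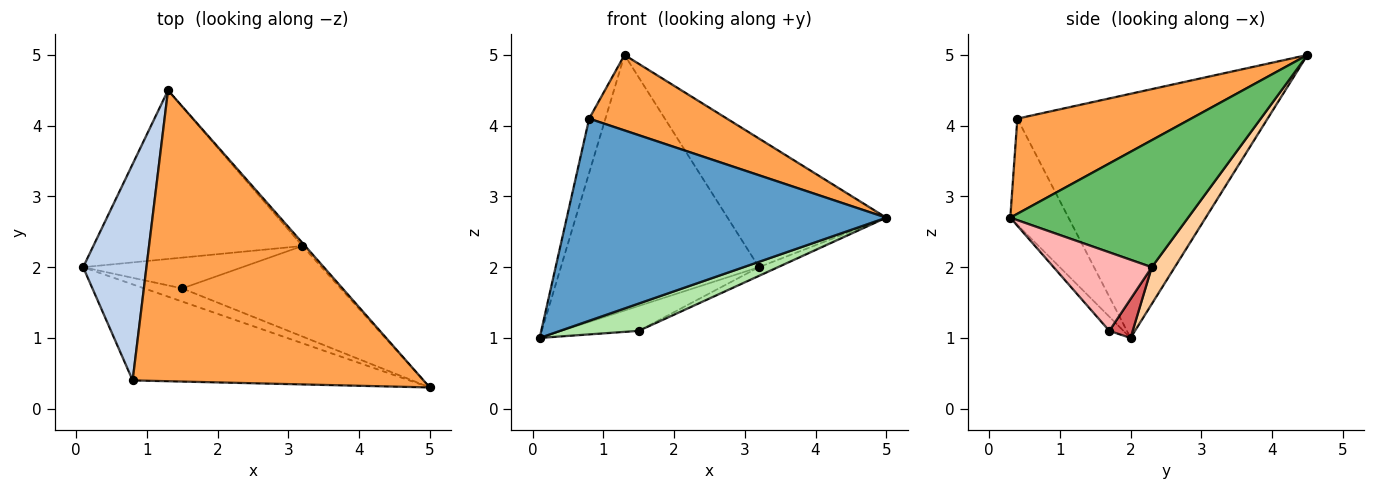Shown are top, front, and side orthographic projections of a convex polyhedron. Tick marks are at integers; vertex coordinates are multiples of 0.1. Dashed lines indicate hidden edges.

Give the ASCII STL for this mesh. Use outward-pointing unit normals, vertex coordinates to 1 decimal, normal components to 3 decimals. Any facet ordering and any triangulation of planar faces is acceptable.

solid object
 facet normal -0.162 -0.891 -0.423
  outer loop
   vertex 0.8 0.4 4.1
   vertex 0.1 2.0 1.0
   vertex 5.0 0.3 2.7
  endloop
 endfacet
 facet normal -0.966 0.063 0.251
  outer loop
   vertex 0.8 0.4 4.1
   vertex 1.3 4.5 5.0
   vertex 0.1 2.0 1.0
  endloop
 endfacet
 facet normal 0.302 -0.239 0.923
  outer loop
   vertex 0.8 0.4 4.1
   vertex 5.0 0.3 2.7
   vertex 1.3 4.5 5.0
  endloop
 endfacet
 facet normal 0.096 0.831 -0.548
  outer loop
   vertex 3.2 2.3 2.0
   vertex 0.1 2.0 1.0
   vertex 1.3 4.5 5.0
  endloop
 endfacet
 facet normal 0.746 0.666 -0.016
  outer loop
   vertex 3.2 2.3 2.0
   vertex 1.3 4.5 5.0
   vertex 5.0 0.3 2.7
  endloop
 endfacet
 facet normal -0.160 -0.889 -0.428
  outer loop
   vertex 1.5 1.7 1.1
   vertex 5.0 0.3 2.7
   vertex 0.1 2.0 1.0
  endloop
 endfacet
 facet normal 0.187 0.617 -0.764
  outer loop
   vertex 1.5 1.7 1.1
   vertex 0.1 2.0 1.0
   vertex 3.2 2.3 2.0
  endloop
 endfacet
 facet normal 0.442 0.086 -0.893
  outer loop
   vertex 1.5 1.7 1.1
   vertex 3.2 2.3 2.0
   vertex 5.0 0.3 2.7
  endloop
 endfacet
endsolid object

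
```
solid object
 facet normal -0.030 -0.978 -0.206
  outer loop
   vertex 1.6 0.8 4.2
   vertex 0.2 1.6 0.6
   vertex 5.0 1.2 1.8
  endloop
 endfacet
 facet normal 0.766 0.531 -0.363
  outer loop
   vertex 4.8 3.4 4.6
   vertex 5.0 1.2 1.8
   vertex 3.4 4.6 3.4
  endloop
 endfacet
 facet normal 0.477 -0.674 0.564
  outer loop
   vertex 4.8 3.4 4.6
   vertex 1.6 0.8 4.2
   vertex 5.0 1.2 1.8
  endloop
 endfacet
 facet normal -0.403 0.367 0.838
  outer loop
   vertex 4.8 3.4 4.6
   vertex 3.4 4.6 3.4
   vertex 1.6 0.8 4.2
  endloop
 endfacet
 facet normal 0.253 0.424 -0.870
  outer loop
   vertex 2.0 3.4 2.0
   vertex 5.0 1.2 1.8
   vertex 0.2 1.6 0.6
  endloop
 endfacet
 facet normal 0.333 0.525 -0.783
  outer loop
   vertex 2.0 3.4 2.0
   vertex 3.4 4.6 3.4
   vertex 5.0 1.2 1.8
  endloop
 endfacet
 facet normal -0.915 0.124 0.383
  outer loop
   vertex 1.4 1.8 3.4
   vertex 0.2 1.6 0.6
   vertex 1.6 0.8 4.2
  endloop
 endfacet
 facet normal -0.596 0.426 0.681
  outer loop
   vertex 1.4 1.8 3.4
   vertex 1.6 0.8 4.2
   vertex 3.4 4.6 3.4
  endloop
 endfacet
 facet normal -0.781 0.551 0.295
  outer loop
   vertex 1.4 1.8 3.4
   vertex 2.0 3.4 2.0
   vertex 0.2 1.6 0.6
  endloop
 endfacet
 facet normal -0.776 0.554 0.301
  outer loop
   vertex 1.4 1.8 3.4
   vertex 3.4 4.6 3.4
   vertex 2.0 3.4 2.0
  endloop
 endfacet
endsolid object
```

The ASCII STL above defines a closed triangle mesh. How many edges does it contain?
15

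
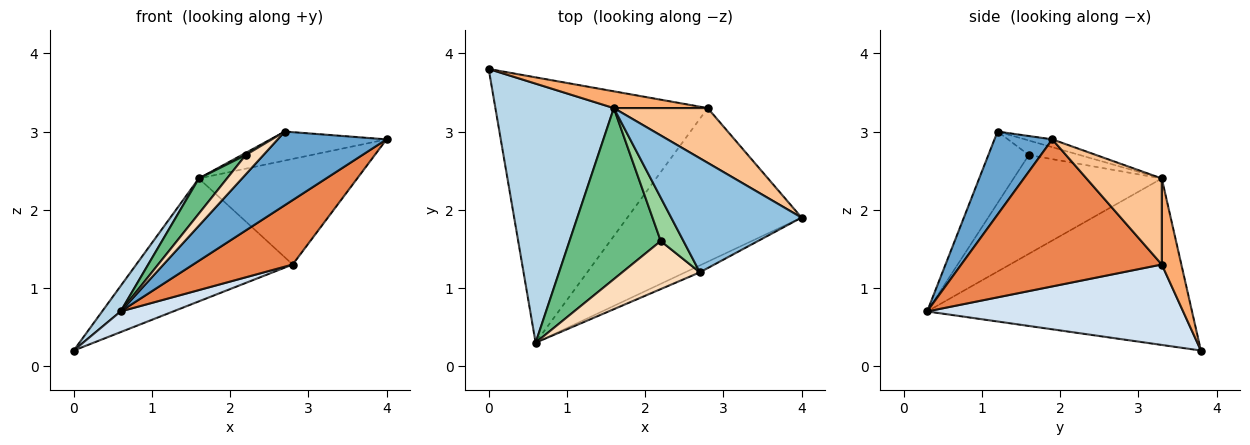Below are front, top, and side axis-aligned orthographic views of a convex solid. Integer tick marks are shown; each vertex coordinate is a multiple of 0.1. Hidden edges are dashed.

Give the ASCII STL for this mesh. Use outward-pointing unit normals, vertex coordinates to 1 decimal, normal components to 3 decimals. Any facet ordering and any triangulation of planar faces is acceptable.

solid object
 facet normal 0.468 -0.880 -0.083
  outer loop
   vertex 2.7 1.2 3.0
   vertex 0.6 0.3 0.7
   vertex 4.0 1.9 2.9
  endloop
 endfacet
 facet normal -0.058 0.246 0.968
  outer loop
   vertex 1.6 3.3 2.4
   vertex 2.7 1.2 3.0
   vertex 4.0 1.9 2.9
  endloop
 endfacet
 facet normal -0.814 -0.057 0.579
  outer loop
   vertex 1.6 3.3 2.4
   vertex 0.0 3.8 0.2
   vertex 0.6 0.3 0.7
  endloop
 endfacet
 facet normal 0.353 -0.073 -0.933
  outer loop
   vertex 2.8 3.3 1.3
   vertex 0.6 0.3 0.7
   vertex 0.0 3.8 0.2
  endloop
 endfacet
 facet normal 0.614 -0.305 -0.728
  outer loop
   vertex 2.8 3.3 1.3
   vertex 4.0 1.9 2.9
   vertex 0.6 0.3 0.7
  endloop
 endfacet
 facet normal 0.123 0.983 0.134
  outer loop
   vertex 2.8 3.3 1.3
   vertex 0.0 3.8 0.2
   vertex 1.6 3.3 2.4
  endloop
 endfacet
 facet normal 0.389 0.818 0.424
  outer loop
   vertex 2.8 3.3 1.3
   vertex 1.6 3.3 2.4
   vertex 4.0 1.9 2.9
  endloop
 endfacet
 facet normal -0.650 -0.284 0.705
  outer loop
   vertex 2.2 1.6 2.7
   vertex 0.6 0.3 0.7
   vertex 2.7 1.2 3.0
  endloop
 endfacet
 facet normal -0.728 -0.138 0.672
  outer loop
   vertex 2.2 1.6 2.7
   vertex 1.6 3.3 2.4
   vertex 0.6 0.3 0.7
  endloop
 endfacet
 facet normal -0.538 -0.041 0.842
  outer loop
   vertex 2.2 1.6 2.7
   vertex 2.7 1.2 3.0
   vertex 1.6 3.3 2.4
  endloop
 endfacet
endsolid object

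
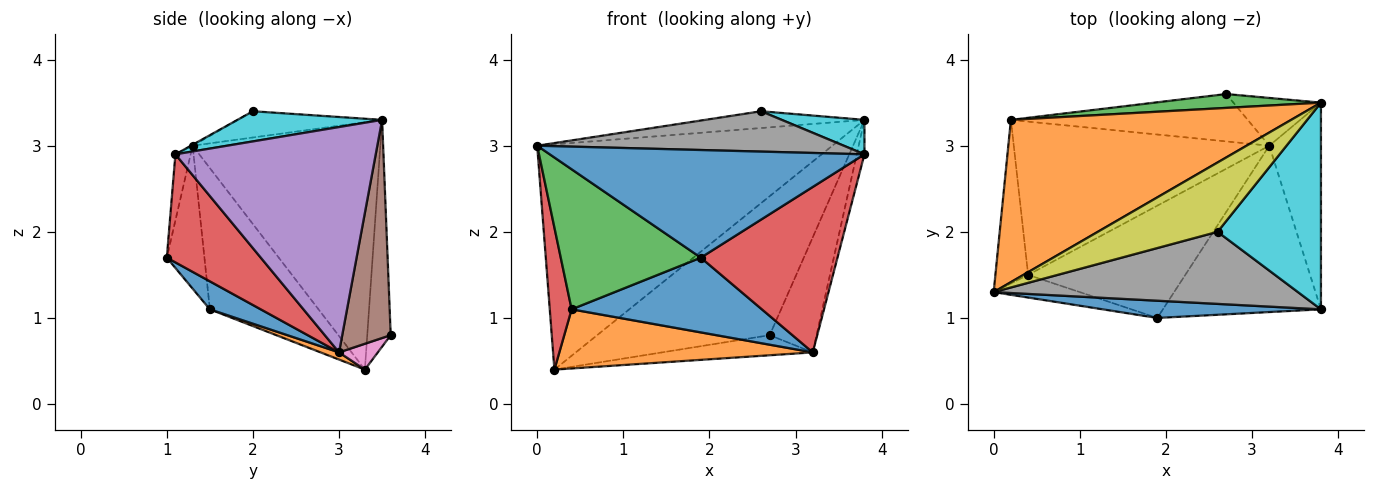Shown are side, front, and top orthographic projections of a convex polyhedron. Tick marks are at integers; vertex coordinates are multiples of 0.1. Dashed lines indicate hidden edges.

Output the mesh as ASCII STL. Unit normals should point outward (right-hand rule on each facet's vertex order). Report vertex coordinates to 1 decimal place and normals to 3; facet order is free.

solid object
 facet normal -0.048 -0.986 0.158
  outer loop
   vertex 1.9 1.0 1.7
   vertex 3.8 1.1 2.9
   vertex 0.0 1.3 3.0
  endloop
 endfacet
 facet normal -0.458 0.721 0.519
  outer loop
   vertex 0.2 3.3 0.4
   vertex 0.0 1.3 3.0
   vertex 3.8 3.5 3.3
  endloop
 endfacet
 facet normal -0.134 0.986 0.098
  outer loop
   vertex 0.2 3.3 0.4
   vertex 3.8 3.5 3.3
   vertex 2.7 3.6 0.8
  endloop
 endfacet
 facet normal 0.436 -0.635 -0.638
  outer loop
   vertex 3.2 3.0 0.6
   vertex 3.8 1.1 2.9
   vertex 1.9 1.0 1.7
  endloop
 endfacet
 facet normal 0.974 0.037 -0.223
  outer loop
   vertex 3.2 3.0 0.6
   vertex 3.8 3.5 3.3
   vertex 3.8 1.1 2.9
  endloop
 endfacet
 facet normal 0.691 0.668 -0.277
  outer loop
   vertex 3.2 3.0 0.6
   vertex 2.7 3.6 0.8
   vertex 3.8 3.5 3.3
  endloop
 endfacet
 facet normal 0.100 0.389 -0.916
  outer loop
   vertex 3.2 3.0 0.6
   vertex 0.2 3.3 0.4
   vertex 2.7 3.6 0.8
  endloop
 endfacet
 facet normal -0.003 -0.488 0.873
  outer loop
   vertex 2.6 2.0 3.4
   vertex 0.0 1.3 3.0
   vertex 3.8 1.1 2.9
  endloop
 endfacet
 facet normal -0.208 0.230 0.951
  outer loop
   vertex 2.6 2.0 3.4
   vertex 3.8 3.5 3.3
   vertex 0.0 1.3 3.0
  endloop
 endfacet
 facet normal 0.276 -0.158 0.948
  outer loop
   vertex 2.6 2.0 3.4
   vertex 3.8 1.1 2.9
   vertex 3.8 3.5 3.3
  endloop
 endfacet
 facet normal 0.147 -0.548 -0.823
  outer loop
   vertex 0.4 1.5 1.1
   vertex 3.2 3.0 0.6
   vertex 1.9 1.0 1.7
  endloop
 endfacet
 facet normal 0.026 -0.360 -0.933
  outer loop
   vertex 0.4 1.5 1.1
   vertex 0.2 3.3 0.4
   vertex 3.2 3.0 0.6
  endloop
 endfacet
 facet normal -0.256 -0.954 -0.154
  outer loop
   vertex 0.4 1.5 1.1
   vertex 1.9 1.0 1.7
   vertex 0.0 1.3 3.0
  endloop
 endfacet
 facet normal -0.956 -0.192 -0.222
  outer loop
   vertex 0.4 1.5 1.1
   vertex 0.0 1.3 3.0
   vertex 0.2 3.3 0.4
  endloop
 endfacet
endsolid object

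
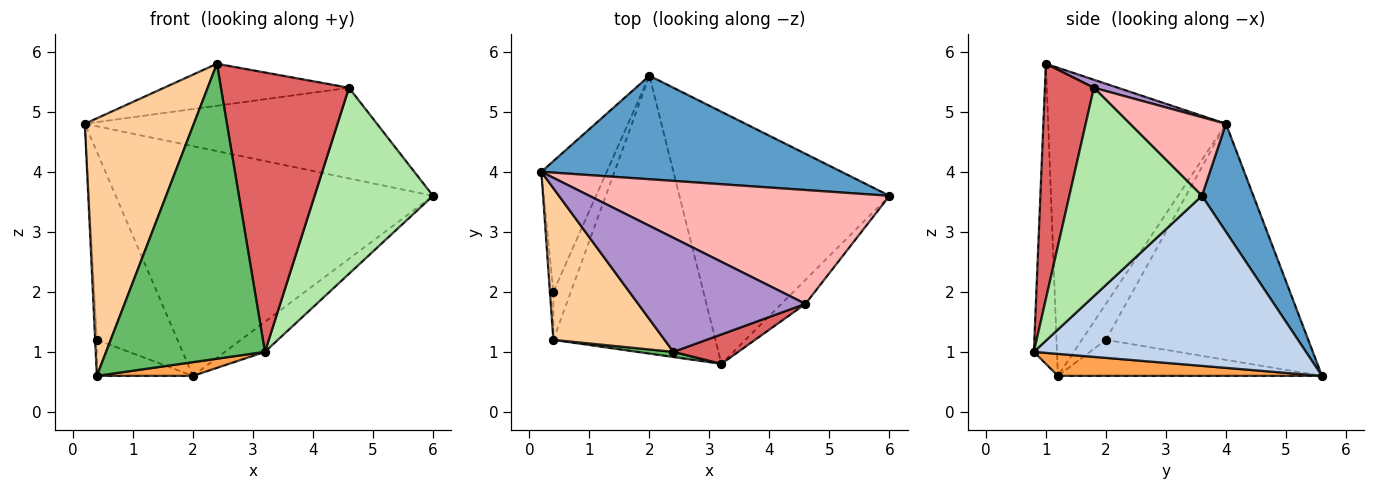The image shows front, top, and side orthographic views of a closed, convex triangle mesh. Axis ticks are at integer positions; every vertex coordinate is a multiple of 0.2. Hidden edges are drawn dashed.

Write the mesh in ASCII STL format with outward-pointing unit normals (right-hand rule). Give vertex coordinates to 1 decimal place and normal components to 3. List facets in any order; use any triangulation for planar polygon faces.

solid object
 facet normal 0.146 0.902 0.406
  outer loop
   vertex 2.0 5.6 0.6
   vertex 0.2 4.0 4.8
   vertex 6.0 3.6 3.6
  endloop
 endfacet
 facet normal 0.627 0.092 -0.774
  outer loop
   vertex 2.0 5.6 0.6
   vertex 6.0 3.6 3.6
   vertex 3.2 0.8 1.0
  endloop
 endfacet
 facet normal 0.134 -0.049 -0.990
  outer loop
   vertex 0.4 1.2 0.6
   vertex 2.0 5.6 0.6
   vertex 3.2 0.8 1.0
  endloop
 endfacet
 facet normal -0.815 -0.499 0.294
  outer loop
   vertex 0.4 1.2 0.6
   vertex 2.4 1.0 5.8
   vertex 0.2 4.0 4.8
  endloop
 endfacet
 facet normal -0.144 -0.989 0.017
  outer loop
   vertex 0.4 1.2 0.6
   vertex 3.2 0.8 1.0
   vertex 2.4 1.0 5.8
  endloop
 endfacet
 facet normal 0.743 -0.664 -0.086
  outer loop
   vertex 4.6 1.8 5.4
   vertex 3.2 0.8 1.0
   vertex 6.0 3.6 3.6
  endloop
 endfacet
 facet normal 0.356 -0.929 0.098
  outer loop
   vertex 4.6 1.8 5.4
   vertex 2.4 1.0 5.8
   vertex 3.2 0.8 1.0
  endloop
 endfacet
 facet normal 0.201 0.610 0.766
  outer loop
   vertex 4.6 1.8 5.4
   vertex 6.0 3.6 3.6
   vertex 0.2 4.0 4.8
  endloop
 endfacet
 facet normal 0.045 0.345 0.937
  outer loop
   vertex 4.6 1.8 5.4
   vertex 0.2 4.0 4.8
   vertex 2.4 1.0 5.8
  endloop
 endfacet
 facet normal -0.900 0.358 -0.249
  outer loop
   vertex 0.4 2.0 1.2
   vertex 0.2 4.0 4.8
   vertex 2.0 5.6 0.6
  endloop
 endfacet
 facet normal -0.993 0.071 -0.095
  outer loop
   vertex 0.4 2.0 1.2
   vertex 0.4 1.2 0.6
   vertex 0.2 4.0 4.8
  endloop
 endfacet
 facet normal -0.855 0.311 -0.415
  outer loop
   vertex 0.4 2.0 1.2
   vertex 2.0 5.6 0.6
   vertex 0.4 1.2 0.6
  endloop
 endfacet
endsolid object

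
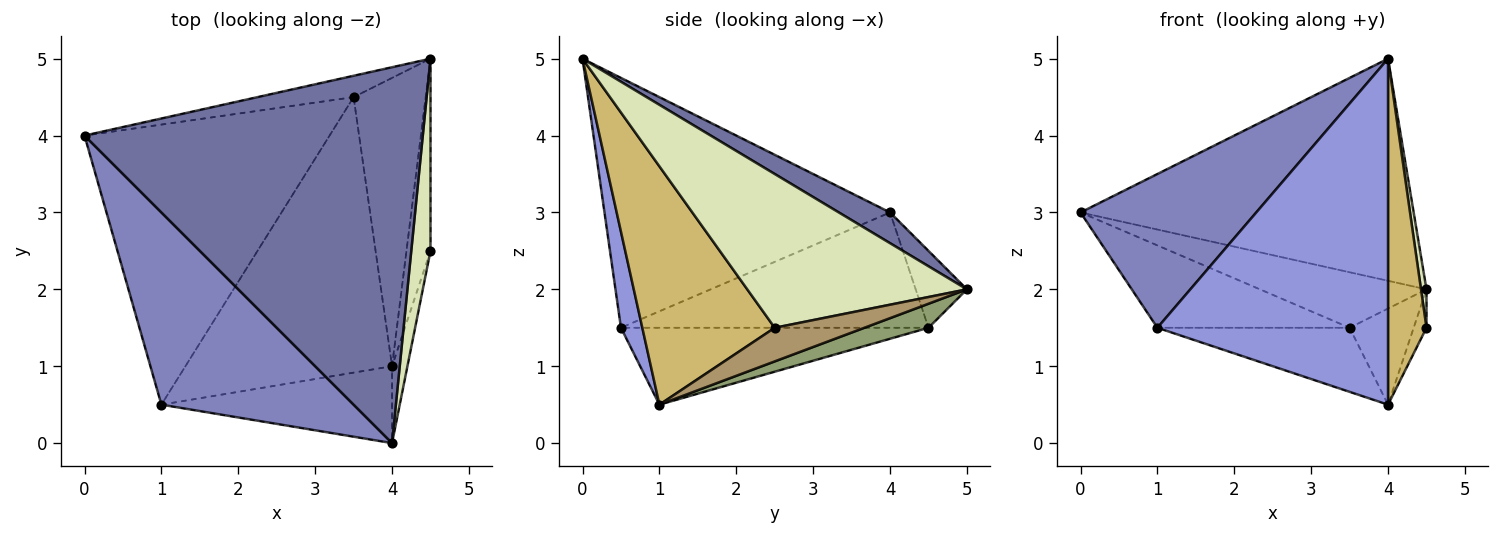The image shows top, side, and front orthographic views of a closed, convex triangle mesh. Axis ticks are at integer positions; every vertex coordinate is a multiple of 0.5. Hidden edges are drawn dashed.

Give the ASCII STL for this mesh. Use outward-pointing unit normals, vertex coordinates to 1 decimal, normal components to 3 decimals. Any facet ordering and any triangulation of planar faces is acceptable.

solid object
 facet normal 0.078 0.507 0.858
  outer loop
   vertex 4.0 0.0 5.0
   vertex 4.5 5.0 2.0
   vertex 0.0 4.0 3.0
  endloop
 endfacet
 facet normal -0.712 -0.438 0.548
  outer loop
   vertex 1.0 0.5 1.5
   vertex 4.0 0.0 5.0
   vertex 0.0 4.0 3.0
  endloop
 endfacet
 facet normal 0.090 -0.972 -0.216
  outer loop
   vertex 1.0 0.5 1.5
   vertex 4.0 1.0 0.5
   vertex 4.0 0.0 5.0
  endloop
 endfacet
 facet normal -0.276 0.897 -0.345
  outer loop
   vertex 3.5 4.5 1.5
   vertex 0.0 4.0 3.0
   vertex 4.5 5.0 2.0
  endloop
 endfacet
 facet normal 0.302 0.302 -0.905
  outer loop
   vertex 3.5 4.5 1.5
   vertex 4.5 5.0 2.0
   vertex 4.0 1.0 0.5
  endloop
 endfacet
 facet normal -0.411 0.257 -0.874
  outer loop
   vertex 3.5 4.5 1.5
   vertex 1.0 0.5 1.5
   vertex 0.0 4.0 3.0
  endloop
 endfacet
 facet normal -0.341 0.213 -0.916
  outer loop
   vertex 3.5 4.5 1.5
   vertex 4.0 1.0 0.5
   vertex 1.0 0.5 1.5
  endloop
 endfacet
 facet normal 0.992 -0.025 0.124
  outer loop
   vertex 4.5 2.5 1.5
   vertex 4.5 5.0 2.0
   vertex 4.0 0.0 5.0
  endloop
 endfacet
 facet normal 0.808 0.115 -0.577
  outer loop
   vertex 4.5 2.5 1.5
   vertex 4.0 1.0 0.5
   vertex 4.5 5.0 2.0
  endloop
 endfacet
 facet normal 0.959 -0.278 -0.062
  outer loop
   vertex 4.5 2.5 1.5
   vertex 4.0 0.0 5.0
   vertex 4.0 1.0 0.5
  endloop
 endfacet
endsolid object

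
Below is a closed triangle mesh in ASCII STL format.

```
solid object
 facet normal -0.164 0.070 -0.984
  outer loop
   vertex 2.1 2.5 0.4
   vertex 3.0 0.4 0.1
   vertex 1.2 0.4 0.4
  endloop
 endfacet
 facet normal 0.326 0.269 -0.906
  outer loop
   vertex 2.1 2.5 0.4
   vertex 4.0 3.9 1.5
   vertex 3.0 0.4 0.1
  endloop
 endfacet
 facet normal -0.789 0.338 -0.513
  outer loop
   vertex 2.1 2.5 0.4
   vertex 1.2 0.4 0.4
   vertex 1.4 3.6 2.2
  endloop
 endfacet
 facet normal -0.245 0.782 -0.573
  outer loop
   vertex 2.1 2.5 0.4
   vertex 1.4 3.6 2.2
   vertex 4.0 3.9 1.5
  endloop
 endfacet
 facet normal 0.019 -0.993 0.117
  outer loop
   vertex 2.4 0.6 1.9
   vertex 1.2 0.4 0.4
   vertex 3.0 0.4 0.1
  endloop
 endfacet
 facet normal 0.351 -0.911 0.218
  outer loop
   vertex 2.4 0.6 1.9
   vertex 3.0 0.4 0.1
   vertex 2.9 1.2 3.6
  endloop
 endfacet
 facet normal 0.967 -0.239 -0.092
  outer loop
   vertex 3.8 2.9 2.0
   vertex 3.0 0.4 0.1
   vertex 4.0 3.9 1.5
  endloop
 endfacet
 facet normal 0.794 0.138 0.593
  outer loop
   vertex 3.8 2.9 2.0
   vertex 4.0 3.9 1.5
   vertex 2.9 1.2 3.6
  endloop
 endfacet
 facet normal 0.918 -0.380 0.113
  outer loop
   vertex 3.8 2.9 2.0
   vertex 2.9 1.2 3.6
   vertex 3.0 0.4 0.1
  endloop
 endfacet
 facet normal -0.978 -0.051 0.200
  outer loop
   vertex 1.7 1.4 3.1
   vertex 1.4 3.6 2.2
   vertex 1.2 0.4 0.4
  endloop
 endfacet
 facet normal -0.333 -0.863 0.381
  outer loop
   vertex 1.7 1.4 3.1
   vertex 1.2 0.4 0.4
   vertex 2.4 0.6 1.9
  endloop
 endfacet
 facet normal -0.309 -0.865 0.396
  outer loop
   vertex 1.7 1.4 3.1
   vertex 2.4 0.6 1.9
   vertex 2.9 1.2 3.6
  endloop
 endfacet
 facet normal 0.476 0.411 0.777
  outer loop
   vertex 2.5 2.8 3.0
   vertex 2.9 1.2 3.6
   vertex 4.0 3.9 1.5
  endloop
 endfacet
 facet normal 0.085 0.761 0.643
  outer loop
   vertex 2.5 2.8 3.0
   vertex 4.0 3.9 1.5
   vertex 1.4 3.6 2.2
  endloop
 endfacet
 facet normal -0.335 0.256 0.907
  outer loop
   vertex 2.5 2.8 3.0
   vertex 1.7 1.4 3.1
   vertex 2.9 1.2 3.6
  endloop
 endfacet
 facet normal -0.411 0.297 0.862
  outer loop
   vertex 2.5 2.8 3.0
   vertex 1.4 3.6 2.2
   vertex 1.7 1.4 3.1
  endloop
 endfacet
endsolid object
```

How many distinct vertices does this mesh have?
10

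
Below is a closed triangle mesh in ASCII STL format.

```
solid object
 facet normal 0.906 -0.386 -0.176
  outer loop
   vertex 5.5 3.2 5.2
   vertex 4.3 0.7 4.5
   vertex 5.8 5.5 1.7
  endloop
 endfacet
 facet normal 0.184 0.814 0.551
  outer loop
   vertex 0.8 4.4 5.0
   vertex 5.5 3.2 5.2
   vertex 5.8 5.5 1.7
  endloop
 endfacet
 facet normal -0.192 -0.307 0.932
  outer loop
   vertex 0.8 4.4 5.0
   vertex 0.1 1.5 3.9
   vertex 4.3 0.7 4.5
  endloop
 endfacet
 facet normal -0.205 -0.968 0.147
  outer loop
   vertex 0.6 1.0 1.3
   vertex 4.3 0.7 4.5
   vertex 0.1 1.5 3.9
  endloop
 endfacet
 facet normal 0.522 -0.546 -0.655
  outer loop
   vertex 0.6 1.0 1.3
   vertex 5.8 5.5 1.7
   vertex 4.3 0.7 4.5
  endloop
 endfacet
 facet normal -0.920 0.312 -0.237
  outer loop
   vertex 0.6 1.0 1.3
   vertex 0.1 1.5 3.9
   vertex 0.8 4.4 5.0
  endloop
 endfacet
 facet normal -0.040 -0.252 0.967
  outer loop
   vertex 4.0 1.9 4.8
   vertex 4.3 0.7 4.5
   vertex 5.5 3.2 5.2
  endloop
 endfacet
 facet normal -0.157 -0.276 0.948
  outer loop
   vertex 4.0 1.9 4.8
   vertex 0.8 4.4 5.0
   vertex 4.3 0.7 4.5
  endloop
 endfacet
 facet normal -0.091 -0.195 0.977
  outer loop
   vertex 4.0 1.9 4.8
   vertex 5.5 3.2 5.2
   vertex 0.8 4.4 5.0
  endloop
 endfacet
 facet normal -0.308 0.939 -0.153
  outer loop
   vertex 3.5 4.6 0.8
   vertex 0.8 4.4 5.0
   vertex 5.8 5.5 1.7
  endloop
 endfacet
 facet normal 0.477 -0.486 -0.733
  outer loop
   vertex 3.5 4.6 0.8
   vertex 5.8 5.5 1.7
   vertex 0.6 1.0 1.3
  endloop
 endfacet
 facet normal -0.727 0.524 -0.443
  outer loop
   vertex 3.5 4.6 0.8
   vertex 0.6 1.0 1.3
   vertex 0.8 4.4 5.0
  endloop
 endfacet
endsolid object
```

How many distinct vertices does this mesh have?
8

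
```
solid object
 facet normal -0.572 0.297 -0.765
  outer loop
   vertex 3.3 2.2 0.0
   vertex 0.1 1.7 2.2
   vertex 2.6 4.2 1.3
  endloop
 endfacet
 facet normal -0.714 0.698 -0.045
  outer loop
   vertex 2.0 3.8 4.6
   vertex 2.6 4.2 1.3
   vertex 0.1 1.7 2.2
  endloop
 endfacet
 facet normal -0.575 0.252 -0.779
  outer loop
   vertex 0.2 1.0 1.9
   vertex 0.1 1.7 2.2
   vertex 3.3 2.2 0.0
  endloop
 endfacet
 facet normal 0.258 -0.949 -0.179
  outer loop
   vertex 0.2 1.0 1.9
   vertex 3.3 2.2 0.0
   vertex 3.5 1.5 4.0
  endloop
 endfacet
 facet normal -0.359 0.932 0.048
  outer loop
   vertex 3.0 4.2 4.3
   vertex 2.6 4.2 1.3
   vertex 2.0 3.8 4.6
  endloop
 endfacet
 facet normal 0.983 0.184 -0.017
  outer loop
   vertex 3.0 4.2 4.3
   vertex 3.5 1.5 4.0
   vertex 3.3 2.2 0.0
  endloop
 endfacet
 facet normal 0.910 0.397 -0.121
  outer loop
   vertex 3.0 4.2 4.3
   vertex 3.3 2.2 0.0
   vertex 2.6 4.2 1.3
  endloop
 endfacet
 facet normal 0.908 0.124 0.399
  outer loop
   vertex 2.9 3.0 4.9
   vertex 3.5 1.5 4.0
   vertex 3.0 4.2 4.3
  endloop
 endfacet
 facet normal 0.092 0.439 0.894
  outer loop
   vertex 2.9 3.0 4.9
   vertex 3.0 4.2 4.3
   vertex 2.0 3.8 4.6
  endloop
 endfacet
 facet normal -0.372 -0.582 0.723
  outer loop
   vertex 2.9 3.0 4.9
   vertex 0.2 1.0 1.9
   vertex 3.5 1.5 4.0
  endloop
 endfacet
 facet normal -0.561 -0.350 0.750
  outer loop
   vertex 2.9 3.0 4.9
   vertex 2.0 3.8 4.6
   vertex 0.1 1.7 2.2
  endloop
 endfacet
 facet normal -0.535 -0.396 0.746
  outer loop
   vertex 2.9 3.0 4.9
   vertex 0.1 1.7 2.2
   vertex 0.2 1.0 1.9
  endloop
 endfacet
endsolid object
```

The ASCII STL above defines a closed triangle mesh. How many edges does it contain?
18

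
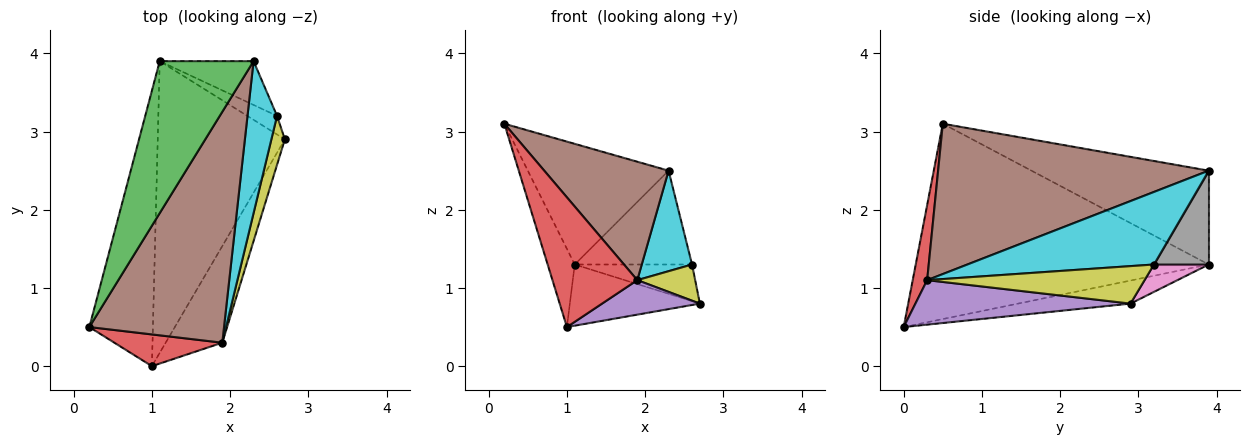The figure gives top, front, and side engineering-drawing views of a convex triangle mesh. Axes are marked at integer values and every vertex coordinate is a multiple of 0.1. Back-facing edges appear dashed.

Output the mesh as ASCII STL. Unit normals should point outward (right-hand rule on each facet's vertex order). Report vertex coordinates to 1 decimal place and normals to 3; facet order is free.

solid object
 facet normal -0.947 0.088 -0.308
  outer loop
   vertex 1.0 0.0 0.5
   vertex 0.2 0.5 3.1
   vertex 1.1 3.9 1.3
  endloop
 endfacet
 facet normal -0.175 0.202 -0.964
  outer loop
   vertex 1.0 0.0 0.5
   vertex 1.1 3.9 1.3
   vertex 2.7 2.9 0.8
  endloop
 endfacet
 facet normal -0.617 0.490 0.617
  outer loop
   vertex 2.3 3.9 2.5
   vertex 1.1 3.9 1.3
   vertex 0.2 0.5 3.1
  endloop
 endfacet
 facet normal 0.163 -0.958 0.234
  outer loop
   vertex 1.9 0.3 1.1
   vertex 0.2 0.5 3.1
   vertex 1.0 0.0 0.5
  endloop
 endfacet
 facet normal 0.595 -0.270 -0.757
  outer loop
   vertex 1.9 0.3 1.1
   vertex 1.0 0.0 0.5
   vertex 2.7 2.9 0.8
  endloop
 endfacet
 facet normal 0.705 -0.324 0.631
  outer loop
   vertex 1.9 0.3 1.1
   vertex 2.3 3.9 2.5
   vertex 0.2 0.5 3.1
  endloop
 endfacet
 facet normal 0.384 0.824 -0.417
  outer loop
   vertex 2.6 3.2 1.3
   vertex 2.7 2.9 0.8
   vertex 1.1 3.9 1.3
  endloop
 endfacet
 facet normal 0.389 0.835 -0.389
  outer loop
   vertex 2.6 3.2 1.3
   vertex 1.1 3.9 1.3
   vertex 2.3 3.9 2.5
  endloop
 endfacet
 facet normal 0.913 -0.243 0.328
  outer loop
   vertex 2.6 3.2 1.3
   vertex 1.9 0.3 1.1
   vertex 2.7 2.9 0.8
  endloop
 endfacet
 facet normal 0.899 -0.242 0.366
  outer loop
   vertex 2.6 3.2 1.3
   vertex 2.3 3.9 2.5
   vertex 1.9 0.3 1.1
  endloop
 endfacet
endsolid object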